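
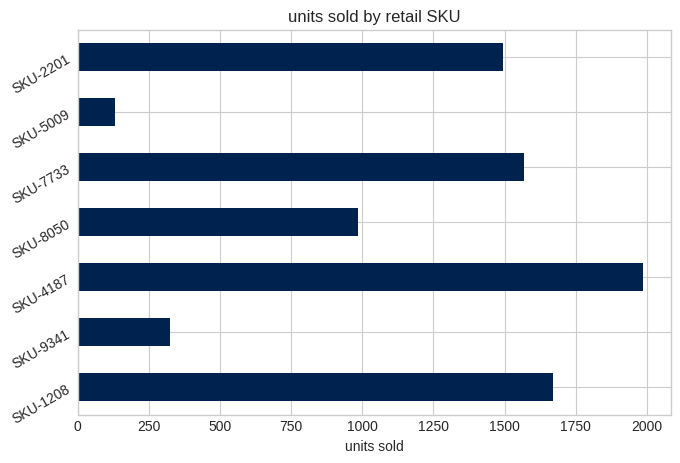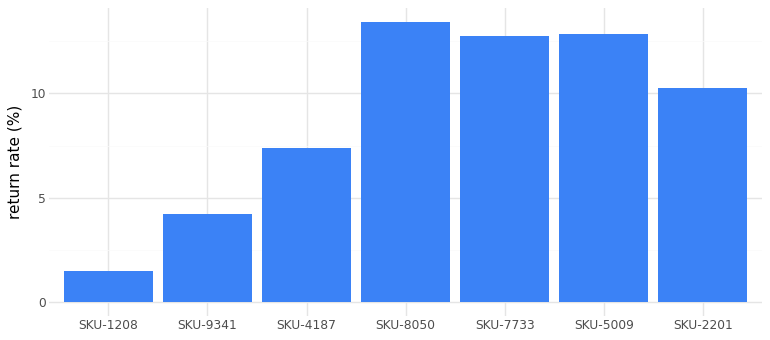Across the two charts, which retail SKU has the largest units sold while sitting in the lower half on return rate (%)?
SKU-4187

Chart 2 median return rate (%) ≈ 10; below-median retail SKUs: SKU-1208, SKU-9341, SKU-4187. Among those, SKU-4187 has the highest units sold (≈ 2000).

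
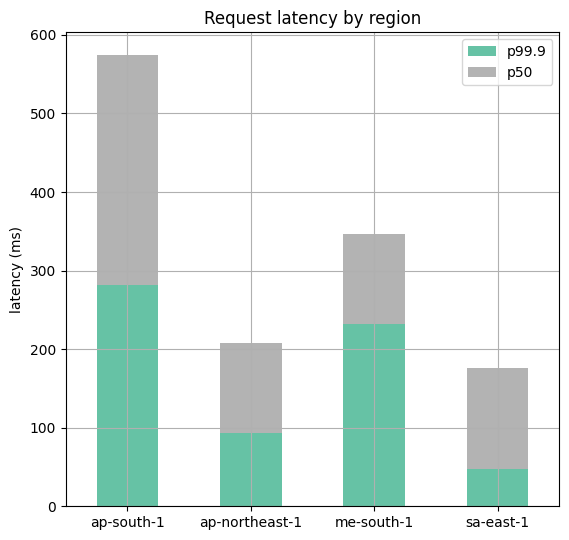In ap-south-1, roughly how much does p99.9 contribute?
≈ 300

p99.9 top ≈ 300, bottom ≈ 0; segment ≈ 300.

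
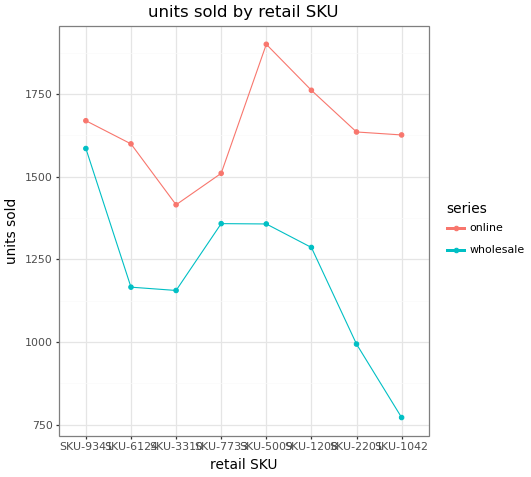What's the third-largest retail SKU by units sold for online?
Top 4 for online: SKU-5009 ≈ 1900, SKU-1208 ≈ 1800, SKU-9341 ≈ 1700, SKU-2201 ≈ 1600.

SKU-9341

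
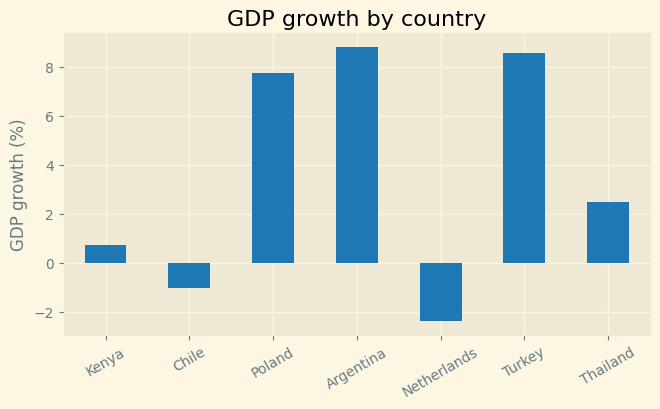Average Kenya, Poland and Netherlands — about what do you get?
≈ 2

(1 + 8 + -2) / 3 ≈ 2.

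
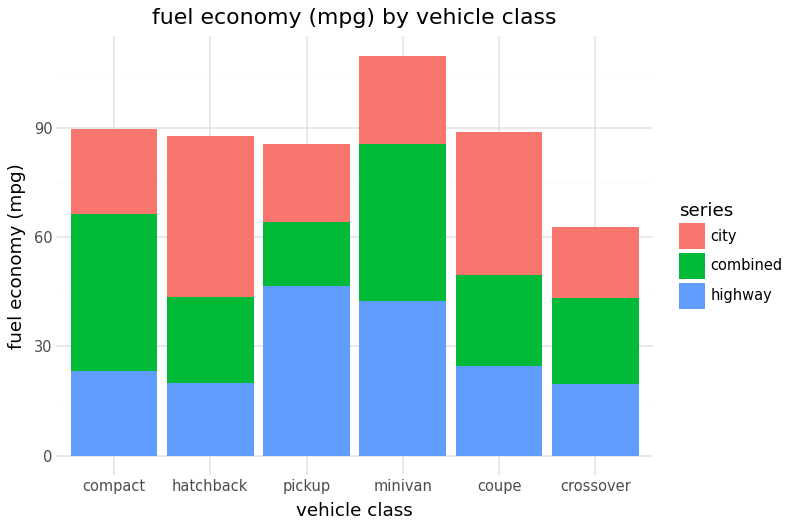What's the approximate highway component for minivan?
highway top ≈ 40, bottom ≈ 0; segment ≈ 40.

≈ 40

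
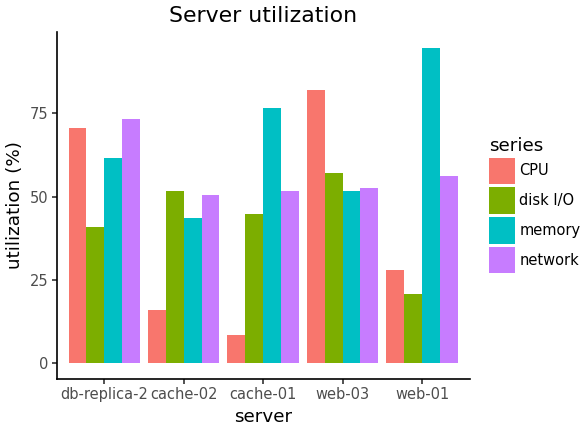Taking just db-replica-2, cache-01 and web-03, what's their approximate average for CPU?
(70 + 10 + 80) / 3 ≈ 53.

≈ 53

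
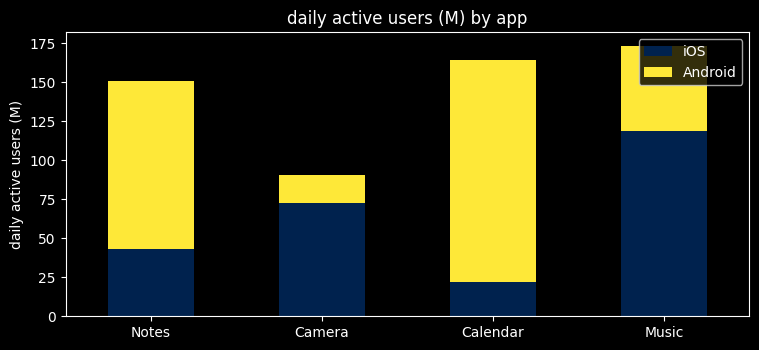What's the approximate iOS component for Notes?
iOS top ≈ 40, bottom ≈ 0; segment ≈ 40.

≈ 40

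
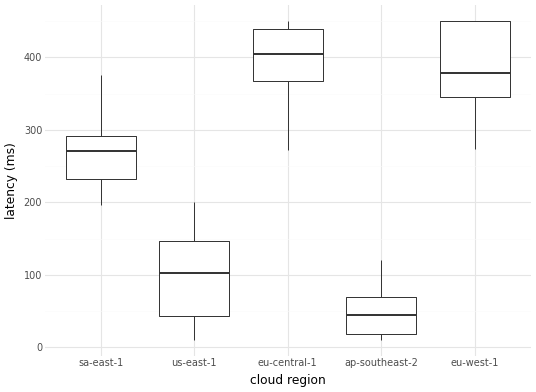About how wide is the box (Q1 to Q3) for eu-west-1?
≈ 100

Q3 ≈ 450, Q1 ≈ 350; IQR ≈ 100.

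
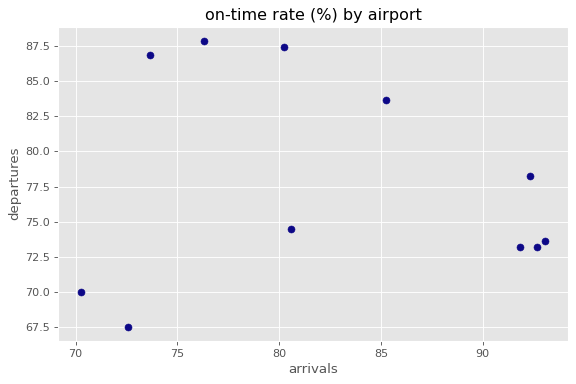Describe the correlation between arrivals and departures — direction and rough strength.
Points are roughly uncorrelated; weak (|r| ≈ 0.1).

no clear correlation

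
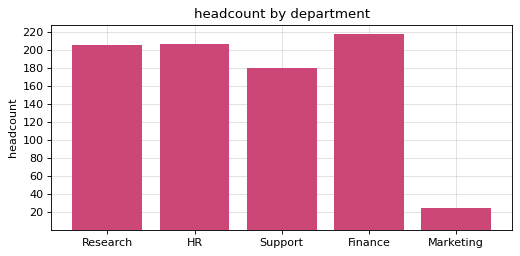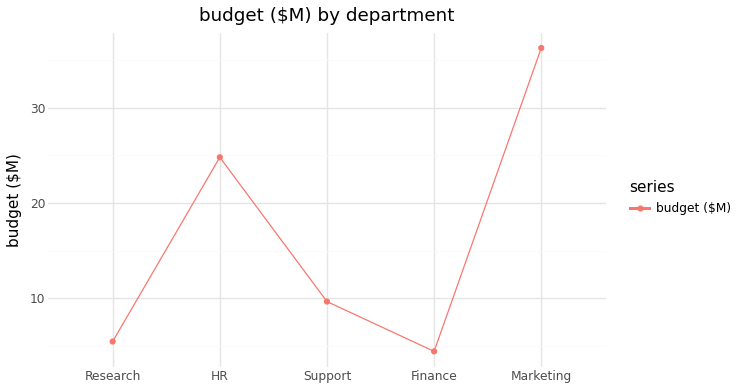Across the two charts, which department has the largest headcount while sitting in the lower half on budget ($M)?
Chart 2 median budget ($M) ≈ 10; below-median departments: Research, Finance. Among those, Finance has the highest headcount (≈ 220).

Finance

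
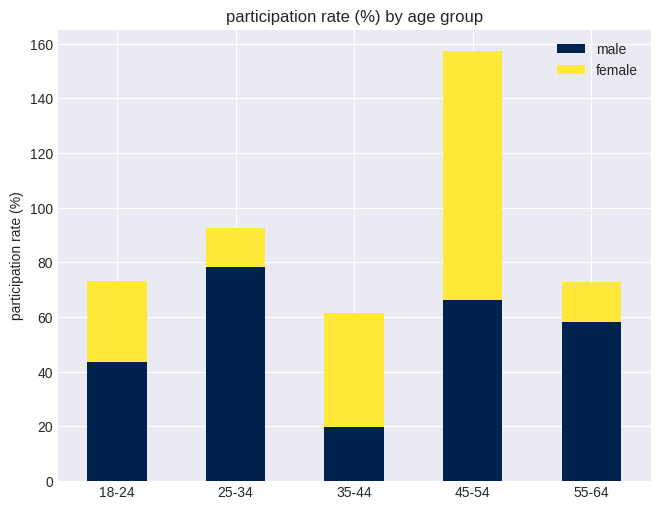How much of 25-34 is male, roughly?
male top ≈ 80, bottom ≈ 0; segment ≈ 80.

≈ 80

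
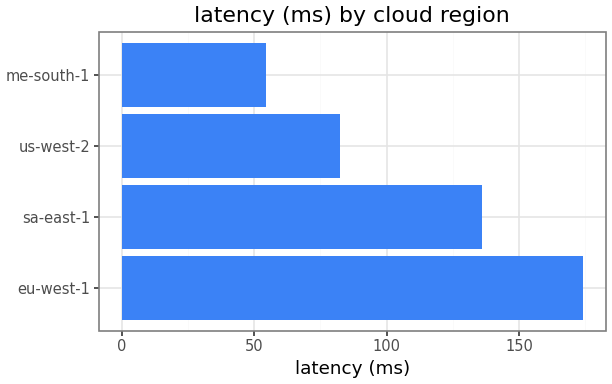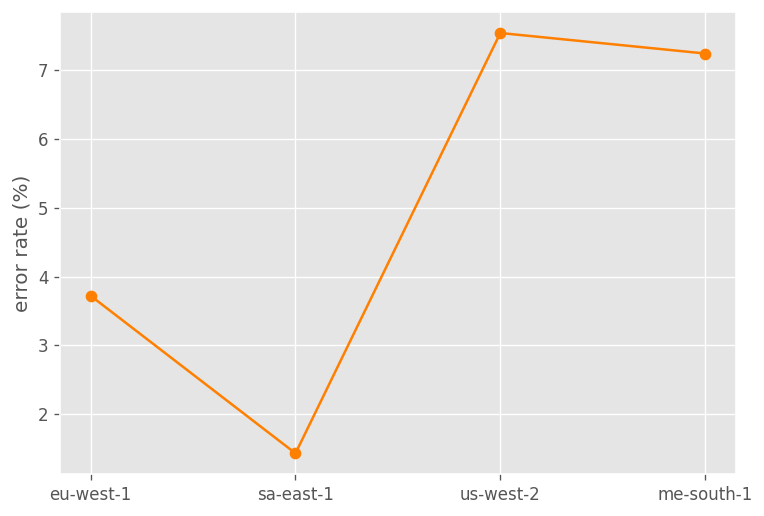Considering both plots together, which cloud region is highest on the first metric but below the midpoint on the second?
eu-west-1

Chart 2 median error rate (%) ≈ 5; below-median cloud regions: eu-west-1, sa-east-1. Among those, eu-west-1 has the highest latency (ms) (≈ 180).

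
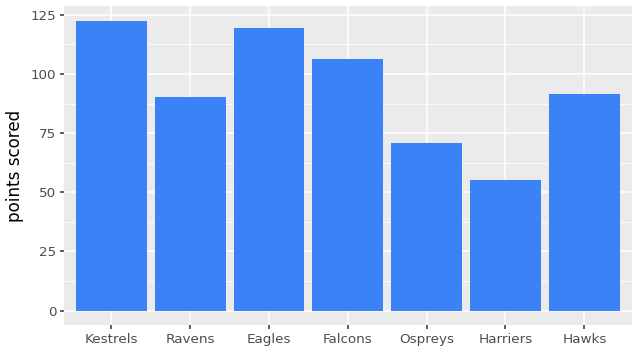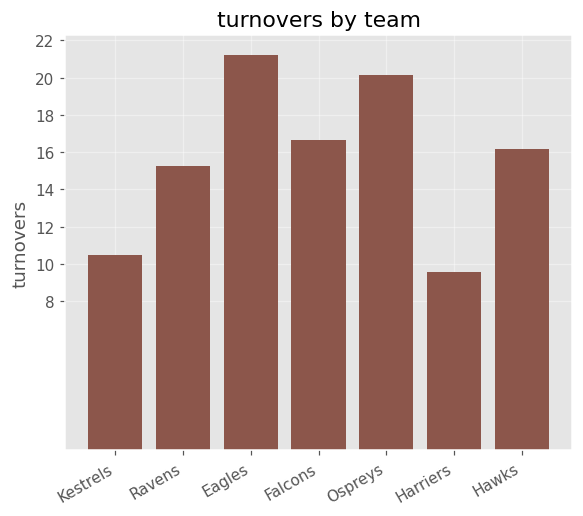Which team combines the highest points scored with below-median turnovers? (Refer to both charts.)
Chart 2 median turnovers ≈ 16; below-median teams: Kestrels, Ravens, Harriers. Among those, Kestrels has the highest points scored (≈ 120).

Kestrels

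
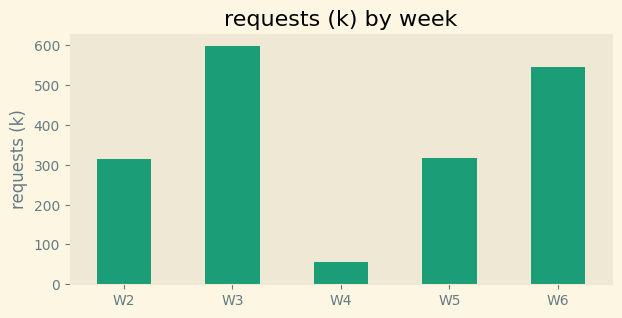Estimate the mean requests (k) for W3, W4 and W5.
≈ 317

(600 + 50 + 300) / 3 ≈ 317.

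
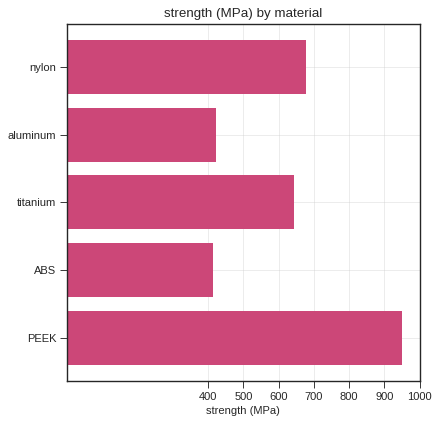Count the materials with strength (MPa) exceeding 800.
1

Above 800: PEEK.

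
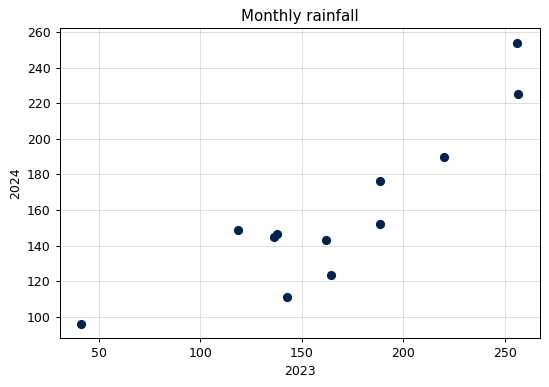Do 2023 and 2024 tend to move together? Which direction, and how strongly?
Points are positively correlated; strong (|r| ≈ 0.9).

positive, strong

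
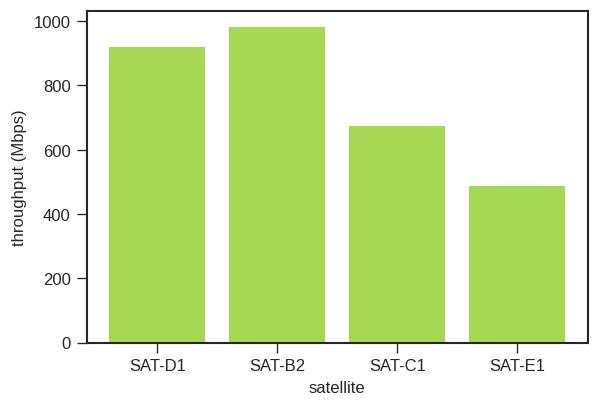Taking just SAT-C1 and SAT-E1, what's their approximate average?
(700 + 500) / 2 ≈ 600.

≈ 600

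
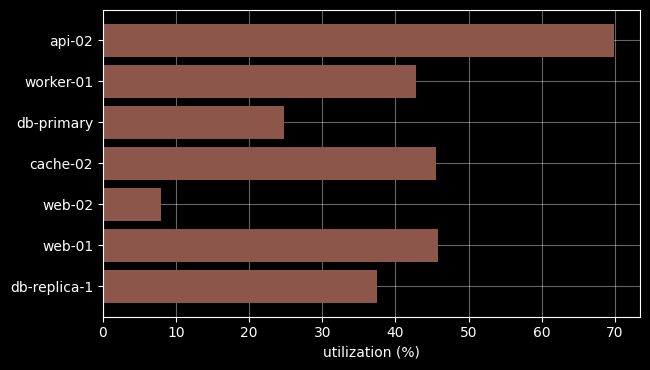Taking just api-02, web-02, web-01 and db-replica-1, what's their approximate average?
≈ 42

(70 + 10 + 50 + 40) / 4 ≈ 42.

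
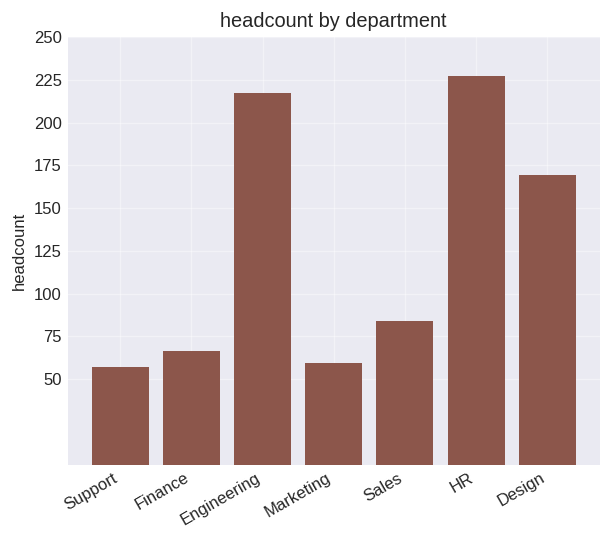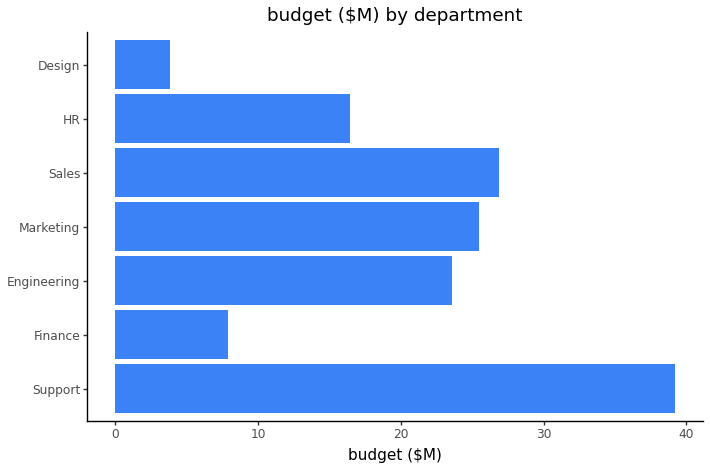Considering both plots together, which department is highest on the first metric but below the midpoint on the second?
Chart 2 median budget ($M) ≈ 25; below-median departments: Finance, HR, Design. Among those, HR has the highest headcount (≈ 225).

HR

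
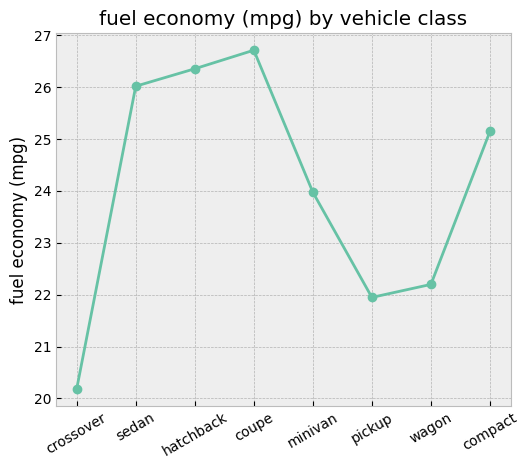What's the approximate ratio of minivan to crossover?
≈ 1.2×

minivan ≈ 24, crossover ≈ 20; 24/20 ≈ 1.2.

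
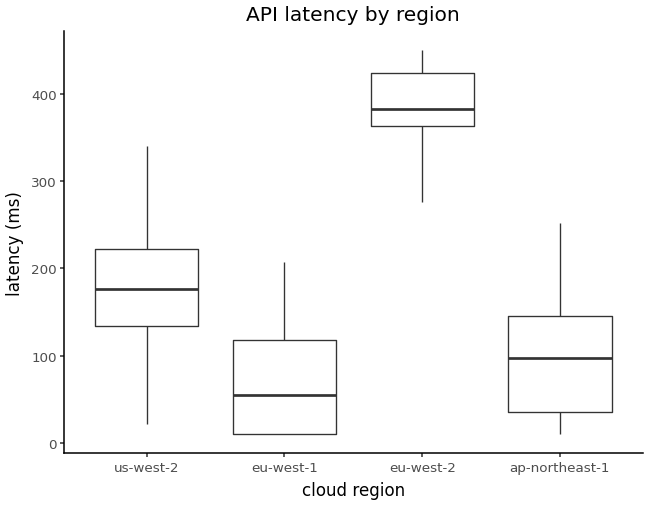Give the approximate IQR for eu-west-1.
Q3 ≈ 100, Q1 ≈ 0; IQR ≈ 100.

≈ 100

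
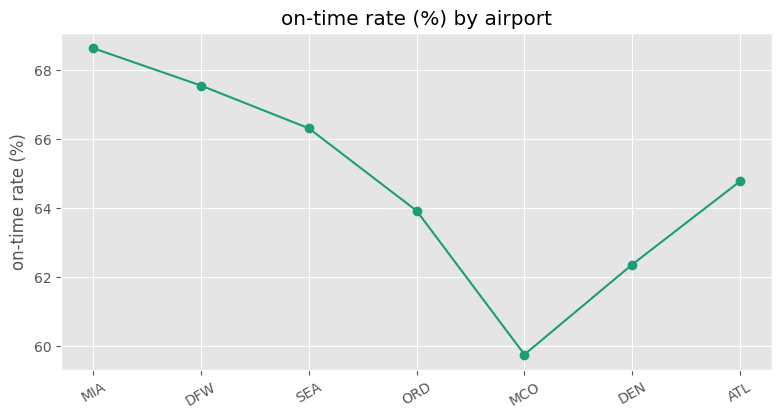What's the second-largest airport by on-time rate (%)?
DFW

Top 3: MIA ≈ 69, DFW ≈ 68, SEA ≈ 66.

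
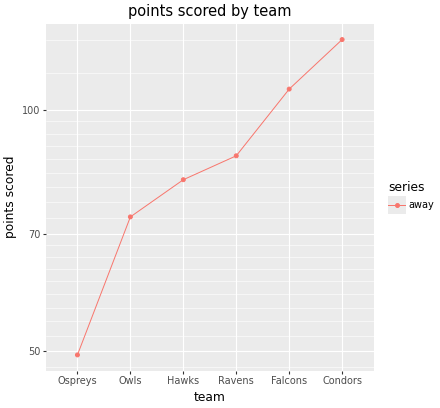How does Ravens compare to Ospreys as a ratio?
≈ 1.8×

Ravens ≈ 90, Ospreys ≈ 50; 90/50 ≈ 1.8.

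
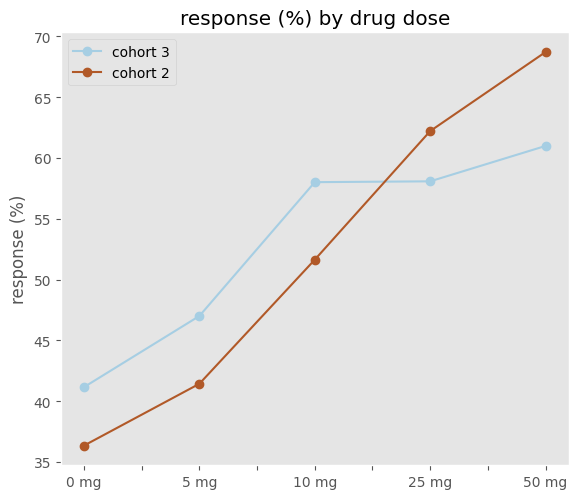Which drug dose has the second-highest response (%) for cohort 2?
Top 3 for cohort 2: 50 mg ≈ 70, 25 mg ≈ 60, 10 mg ≈ 50.

25 mg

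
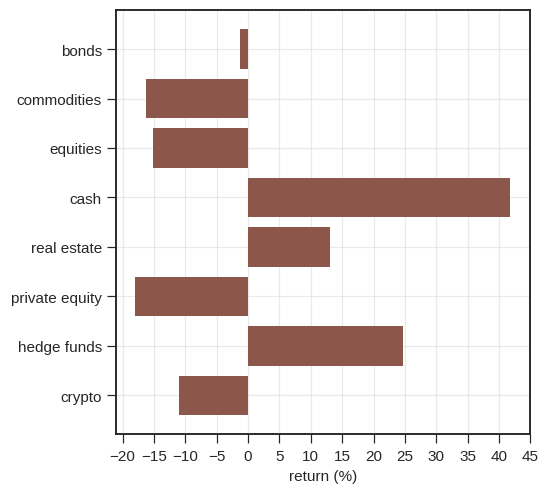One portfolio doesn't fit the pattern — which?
cash

cash ≈ 40; the rest sit between ≈ -20 and ≈ 25.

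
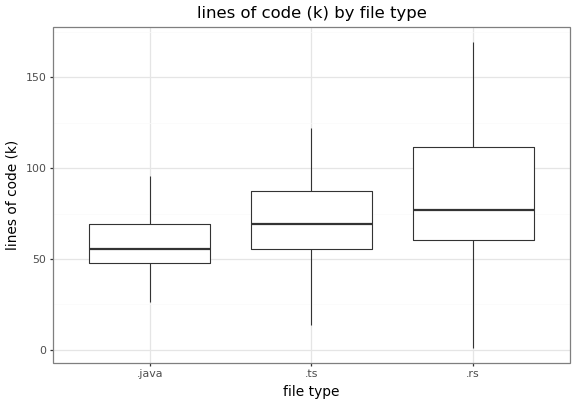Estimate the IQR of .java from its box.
Q3 ≈ 70, Q1 ≈ 50; IQR ≈ 20.

≈ 20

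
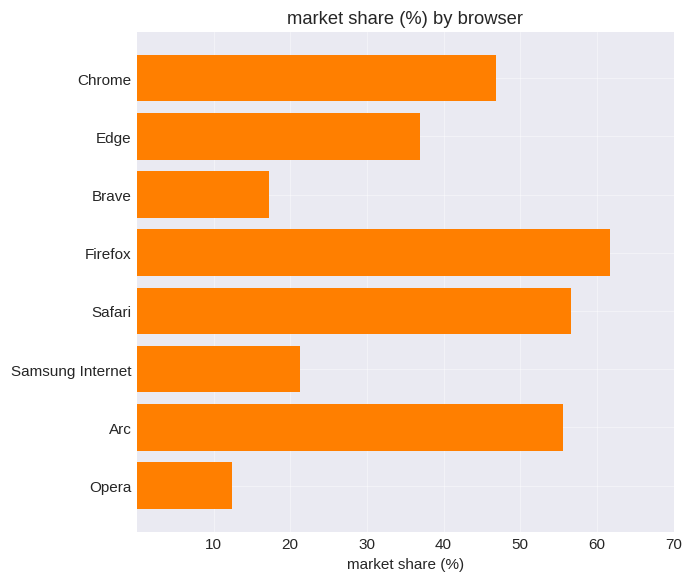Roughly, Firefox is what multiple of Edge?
Firefox ≈ 60, Edge ≈ 40; 60/40 ≈ 1.5.

≈ 1.5×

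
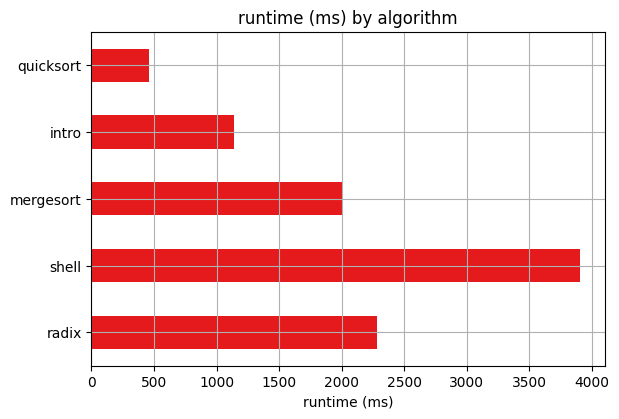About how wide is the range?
≈ 3500

Max shell ≈ 4000, min quicksort ≈ 500; range ≈ 3500.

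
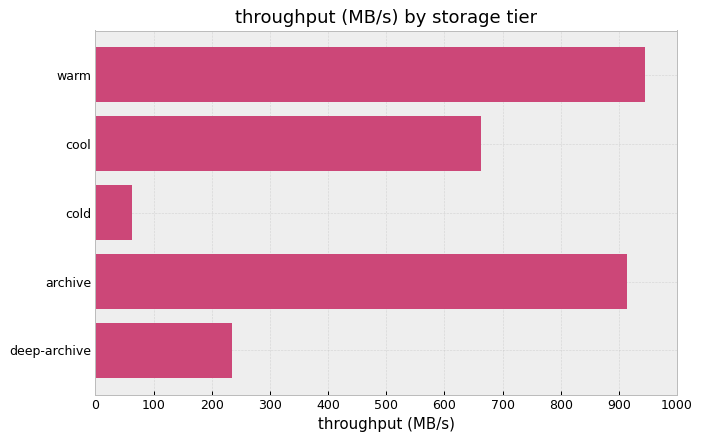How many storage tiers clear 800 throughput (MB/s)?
2

Above 800: warm, archive.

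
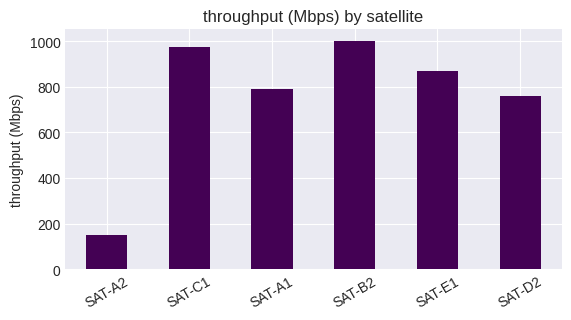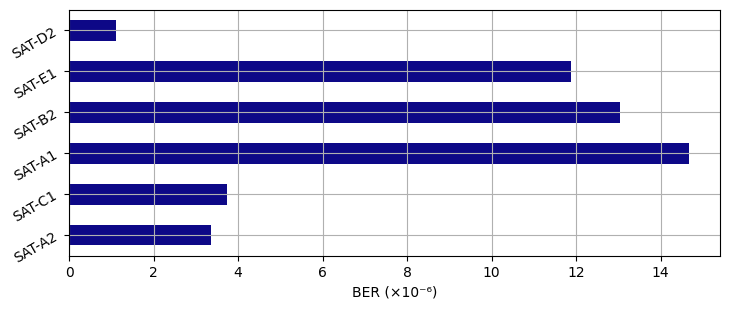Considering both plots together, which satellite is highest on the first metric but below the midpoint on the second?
SAT-C1

Chart 2 median BER (×10⁻⁶) ≈ 8; below-median satellites: SAT-A2, SAT-C1, SAT-D2. Among those, SAT-C1 has the highest throughput (Mbps) (≈ 1000).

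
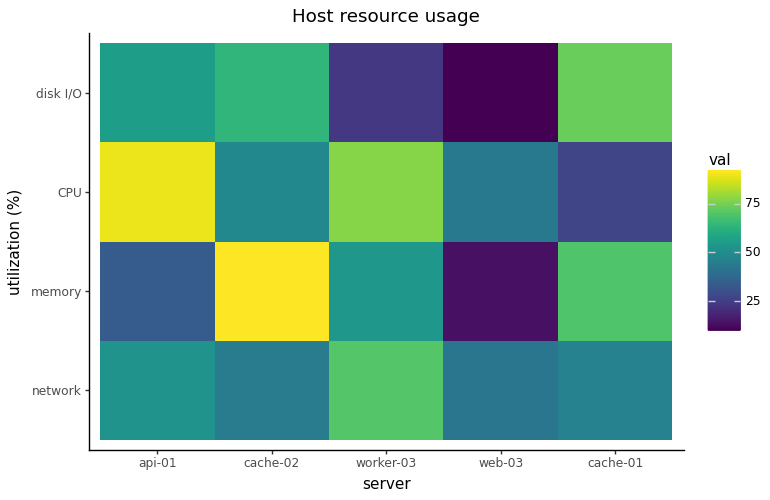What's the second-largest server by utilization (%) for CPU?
Top 3 for CPU: api-01 ≈ 90, worker-03 ≈ 80, cache-02 ≈ 50.

worker-03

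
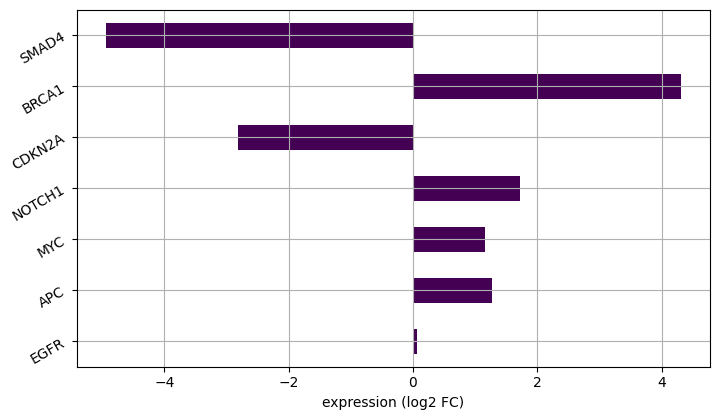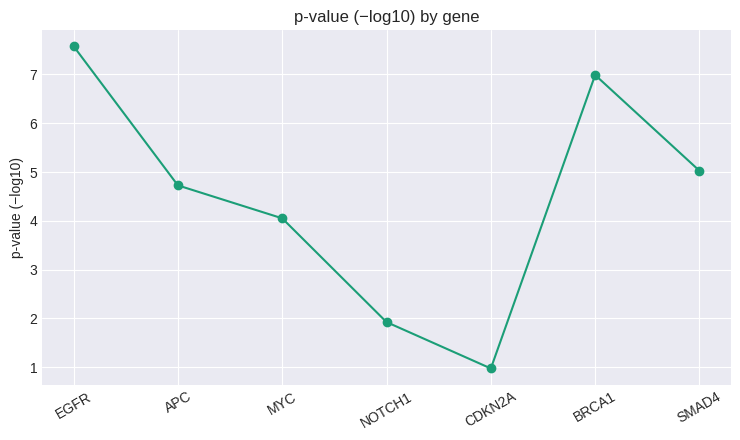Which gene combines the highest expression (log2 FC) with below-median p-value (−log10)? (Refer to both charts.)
NOTCH1

Chart 2 median p-value (−log10) ≈ 5; below-median genes: MYC, NOTCH1, CDKN2A. Among those, NOTCH1 has the highest expression (log2 FC) (≈ 1.5).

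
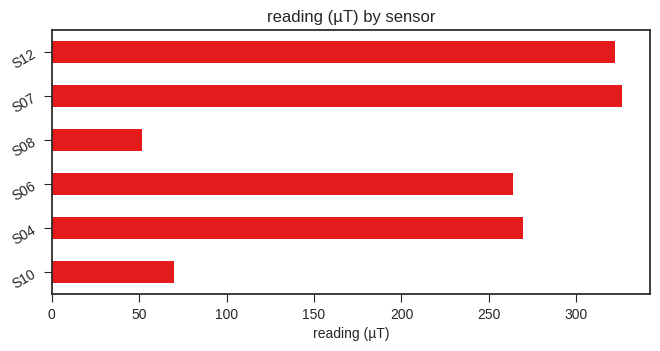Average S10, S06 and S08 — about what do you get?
(50 + 250 + 50) / 3 ≈ 117.

≈ 117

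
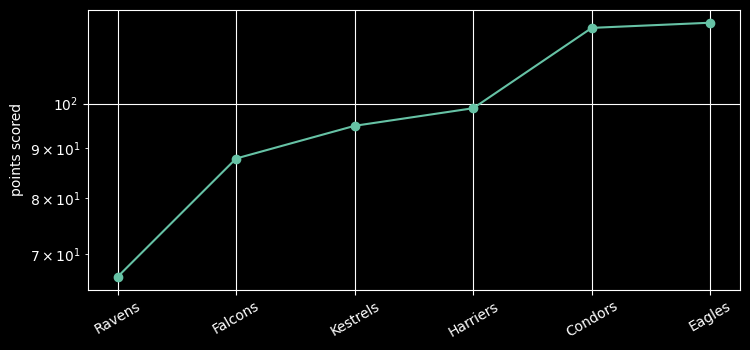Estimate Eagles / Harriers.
≈ 1.2×

Eagles ≈ 120, Harriers ≈ 100; 120/100 ≈ 1.2.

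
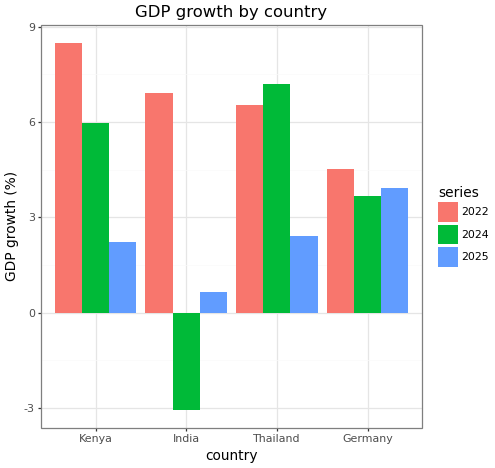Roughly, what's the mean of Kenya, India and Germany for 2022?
≈ 7

(8 + 7 + 5) / 3 ≈ 7.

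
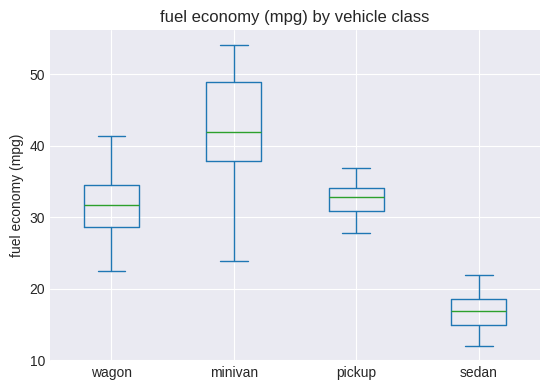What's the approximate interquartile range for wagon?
≈ 5

Q3 ≈ 35, Q1 ≈ 30; IQR ≈ 5.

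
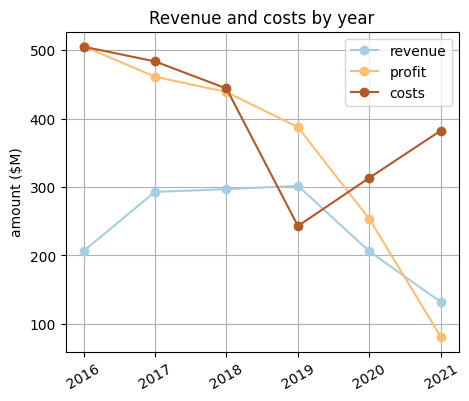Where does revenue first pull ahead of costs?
2018: revenue ≈ 300 vs costs ≈ 450 (not yet); 2019: revenue ≈ 300 vs costs ≈ 250 (first crossover).

2019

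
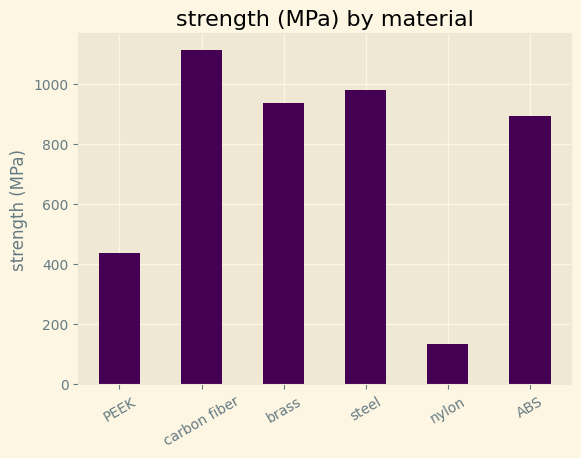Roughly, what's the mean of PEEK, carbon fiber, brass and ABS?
(400 + 1100 + 900 + 900) / 4 ≈ 825.

≈ 825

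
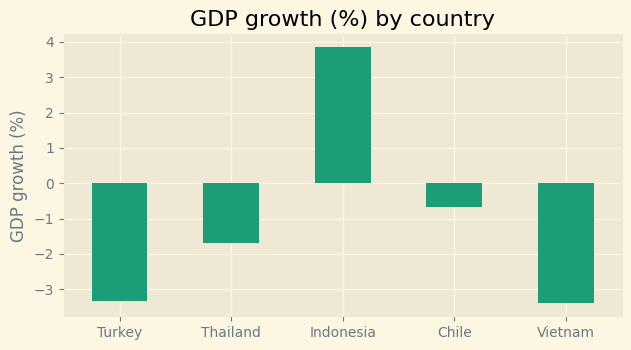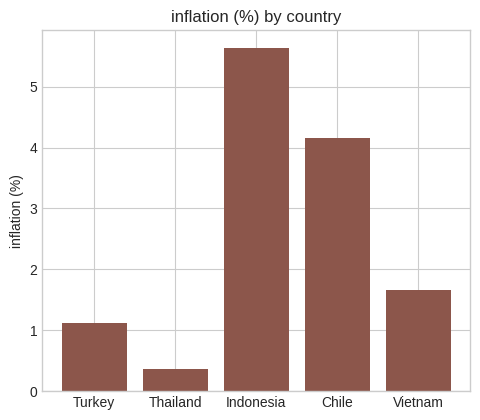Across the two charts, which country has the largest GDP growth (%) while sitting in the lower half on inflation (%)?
Thailand

Chart 2 median inflation (%) ≈ 2; below-median countries: Turkey, Thailand. Among those, Thailand has the highest GDP growth (%) (≈ -1.5).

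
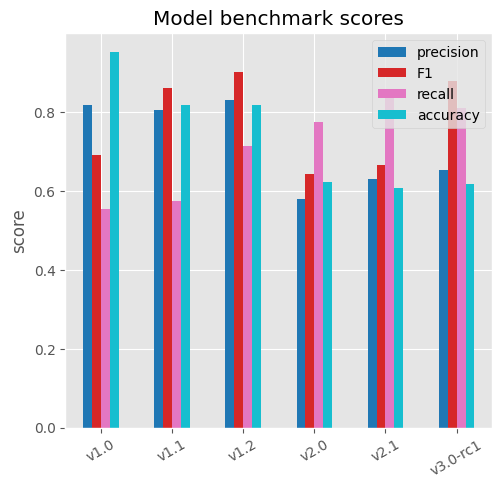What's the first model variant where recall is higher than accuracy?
v1.2: recall ≈ 0.7 vs accuracy ≈ 0.8 (not yet); v2.0: recall ≈ 0.8 vs accuracy ≈ 0.6 (first crossover).

v2.0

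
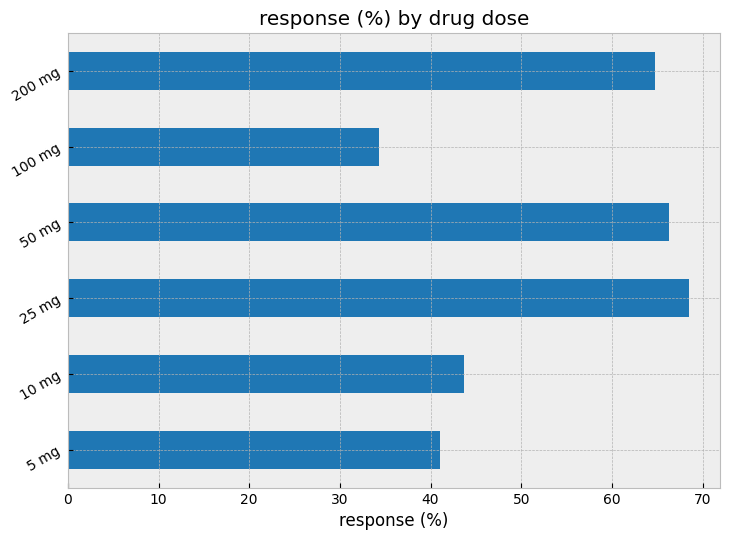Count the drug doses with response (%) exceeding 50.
Above 50: 25 mg, 50 mg, 200 mg.

3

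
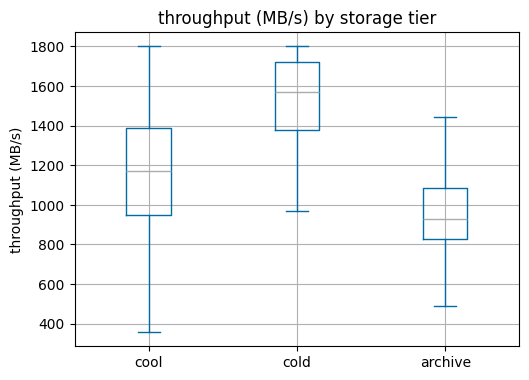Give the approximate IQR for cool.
≈ 500

Q3 ≈ 1400, Q1 ≈ 900; IQR ≈ 500.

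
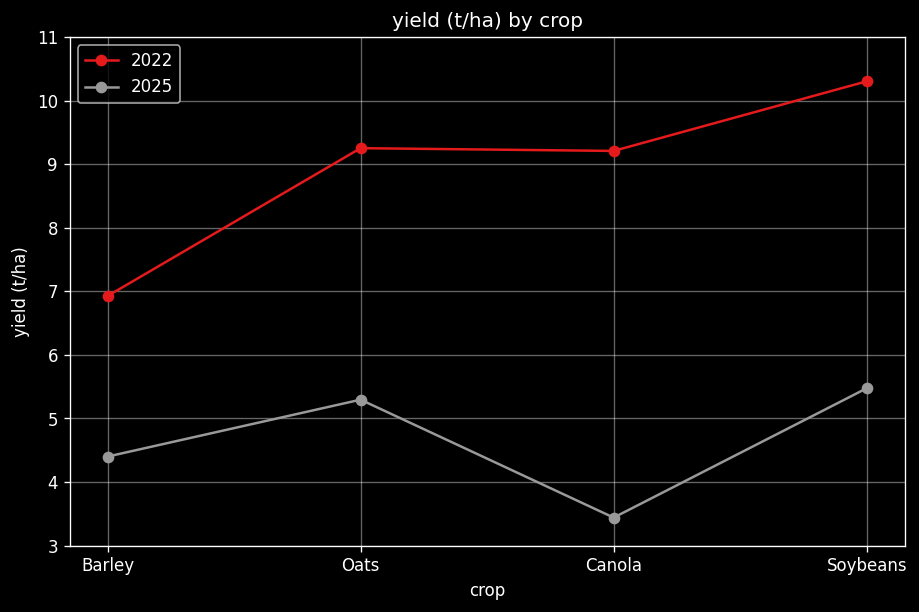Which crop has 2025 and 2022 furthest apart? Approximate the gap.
Canola: 2025 ≈ 3, 2022 ≈ 9 → gap ≈ 6. Next-largest (Soybeans) is only ≈ 5.

Canola, ≈ 6 t/ha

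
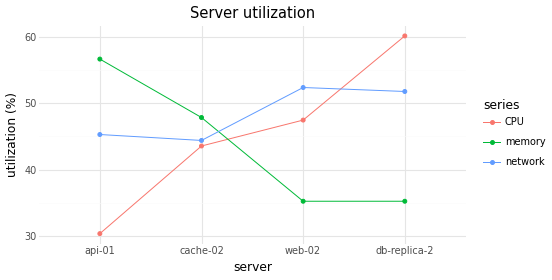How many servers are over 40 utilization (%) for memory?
Above 40: api-01, cache-02.

2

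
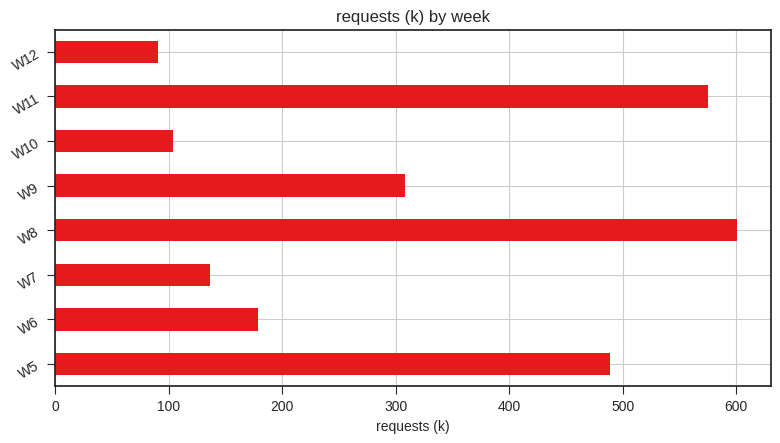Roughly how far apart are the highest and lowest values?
Max W8 ≈ 600, min W12 ≈ 100; range ≈ 500.

≈ 500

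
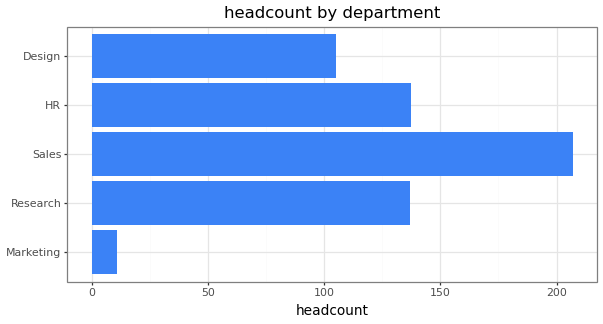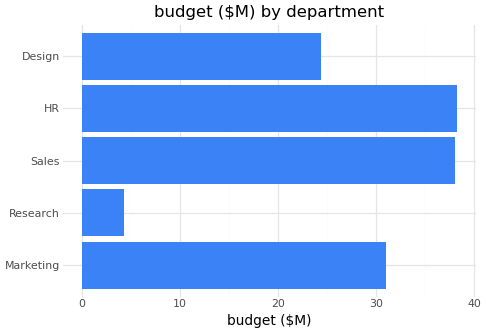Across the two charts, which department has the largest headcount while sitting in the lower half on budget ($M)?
Research

Chart 2 median budget ($M) ≈ 30; below-median departments: Research, Design. Among those, Research has the highest headcount (≈ 140).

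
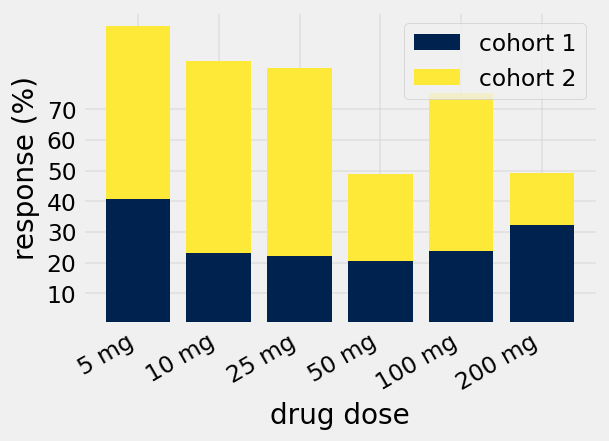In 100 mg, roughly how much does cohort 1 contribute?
≈ 20

cohort 1 top ≈ 20, bottom ≈ 0; segment ≈ 20.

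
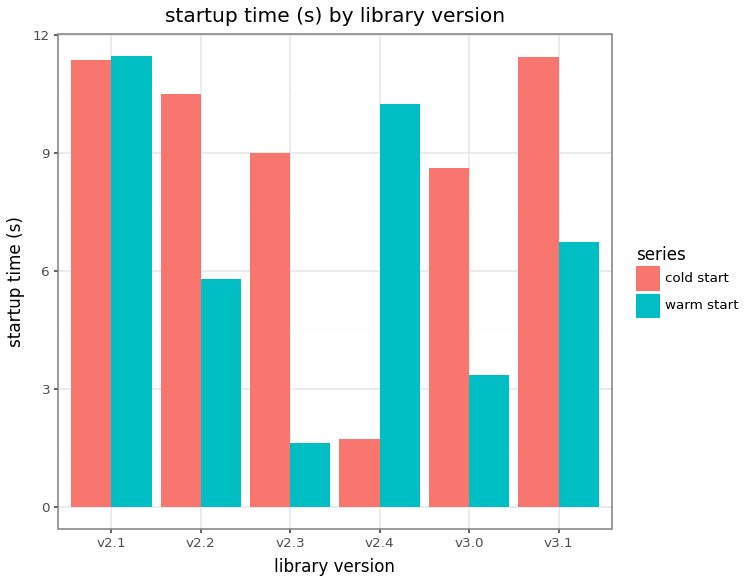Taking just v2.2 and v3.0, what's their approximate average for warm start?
(6 + 3) / 2 ≈ 4.

≈ 4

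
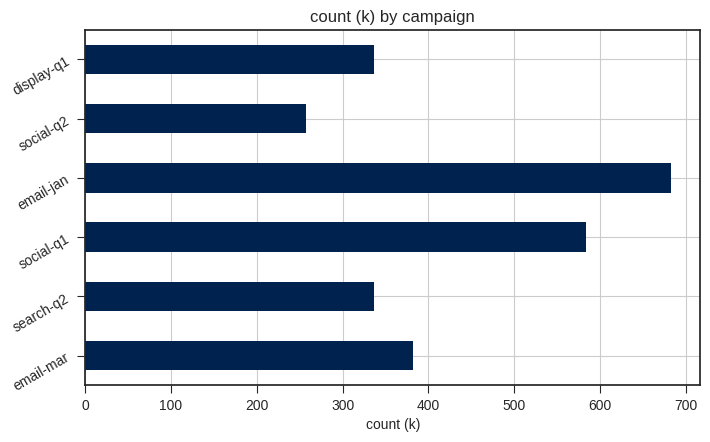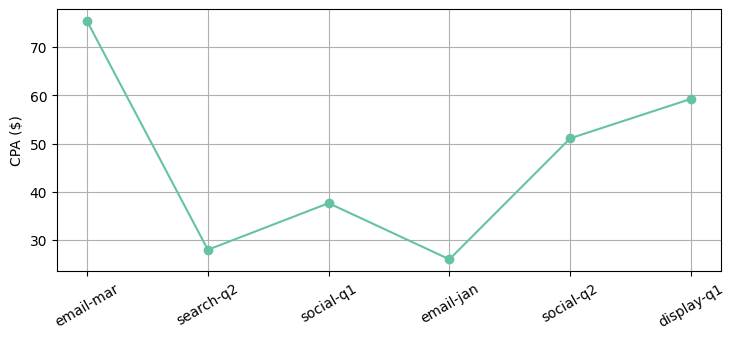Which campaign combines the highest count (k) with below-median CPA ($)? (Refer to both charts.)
Chart 2 median CPA ($) ≈ 40; below-median campaigns: search-q2, social-q1, email-jan. Among those, email-jan has the highest count (k) (≈ 700).

email-jan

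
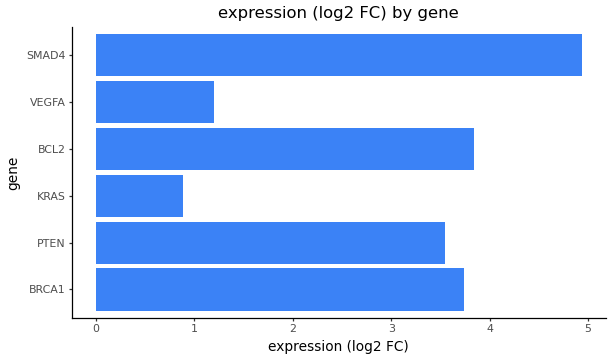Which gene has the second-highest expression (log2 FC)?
Top 3: SMAD4 ≈ 5.0, BCL2 ≈ 4.0, BRCA1 ≈ 3.5.

BCL2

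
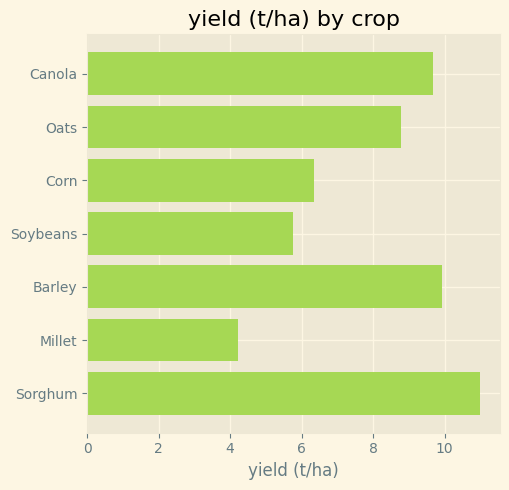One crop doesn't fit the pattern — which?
Millet

Millet ≈ 4; the rest sit between ≈ 6 and ≈ 11.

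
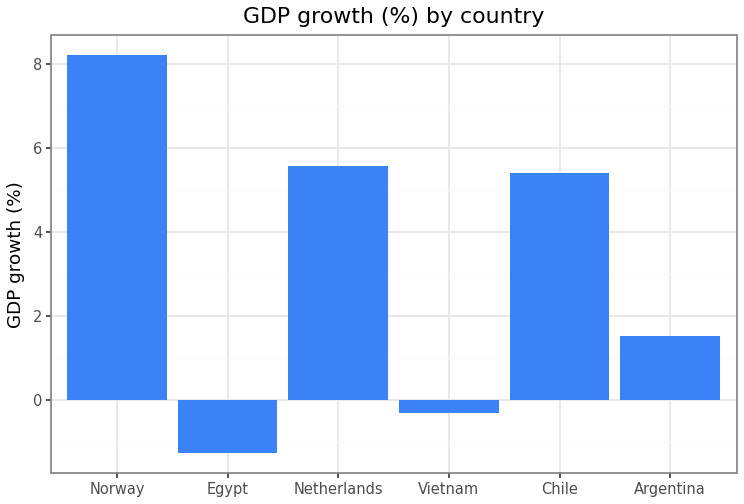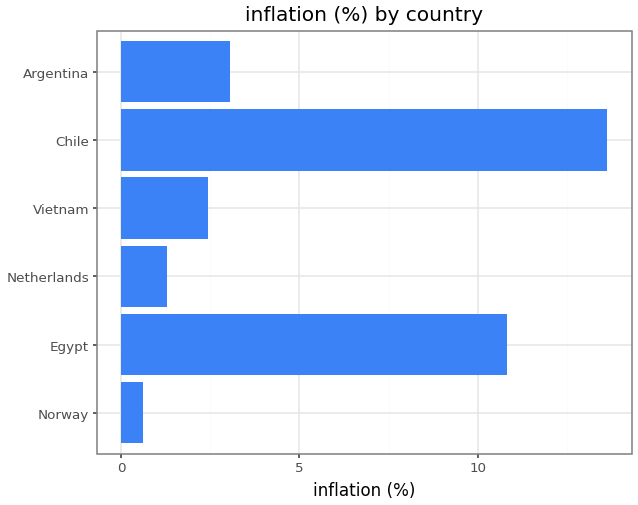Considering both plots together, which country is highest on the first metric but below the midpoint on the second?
Chart 2 median inflation (%) ≈ 2; below-median countries: Norway, Netherlands, Vietnam. Among those, Norway has the highest GDP growth (%) (≈ 8).

Norway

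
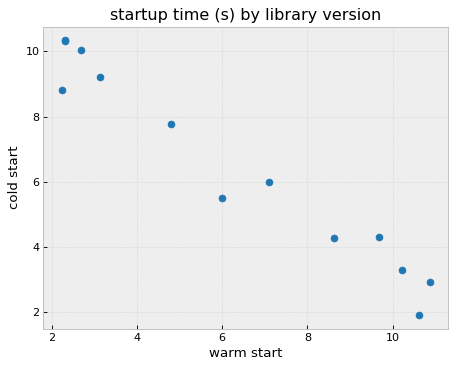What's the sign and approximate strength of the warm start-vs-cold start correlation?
Points are negatively correlated; strong (|r| ≈ 1.0).

negative, strong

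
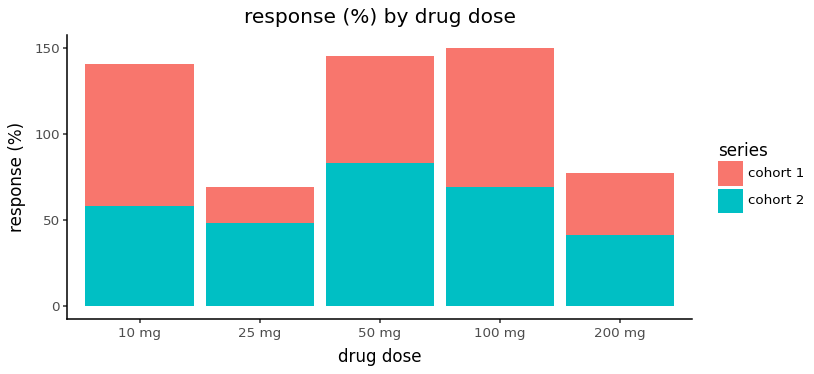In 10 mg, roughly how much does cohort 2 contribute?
cohort 2 top ≈ 60, bottom ≈ 0; segment ≈ 60.

≈ 60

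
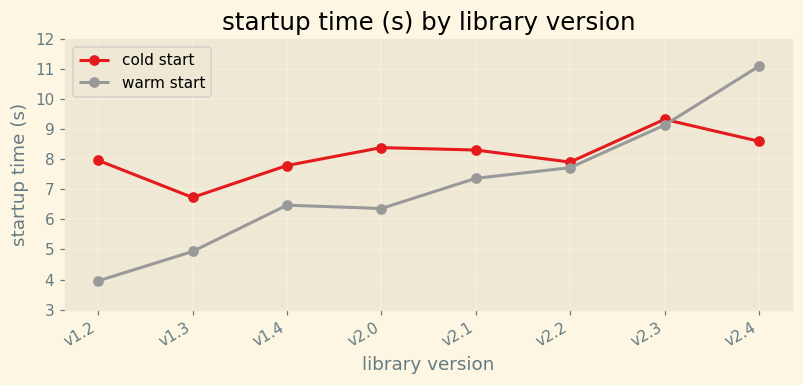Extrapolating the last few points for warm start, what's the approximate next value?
≈ 12.5

Last three: 8, 9, 11 → slope ≈ 1.5/step → next ≈ 12.5.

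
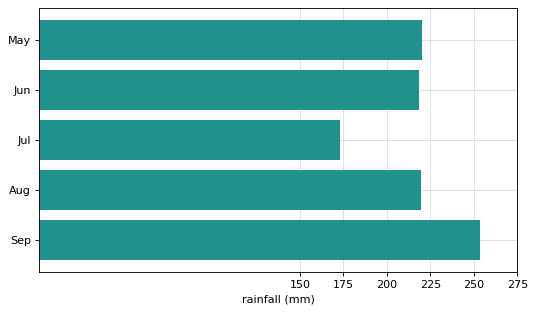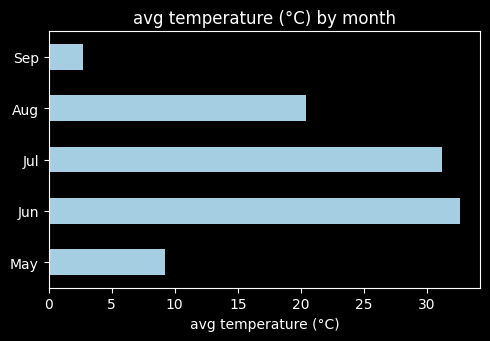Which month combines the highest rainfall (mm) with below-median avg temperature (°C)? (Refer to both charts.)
Chart 2 median avg temperature (°C) ≈ 20; below-median months: May, Sep. Among those, Sep has the highest rainfall (mm) (≈ 250).

Sep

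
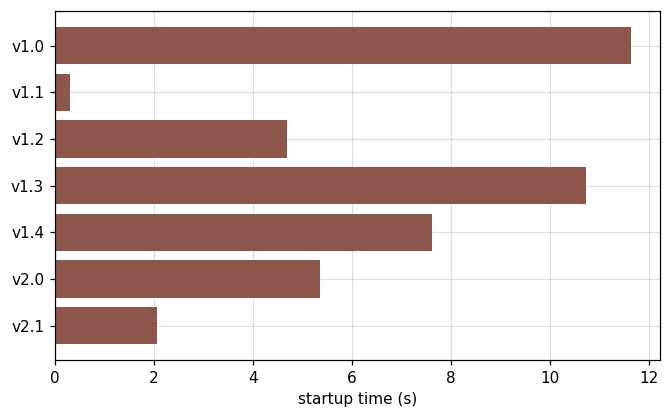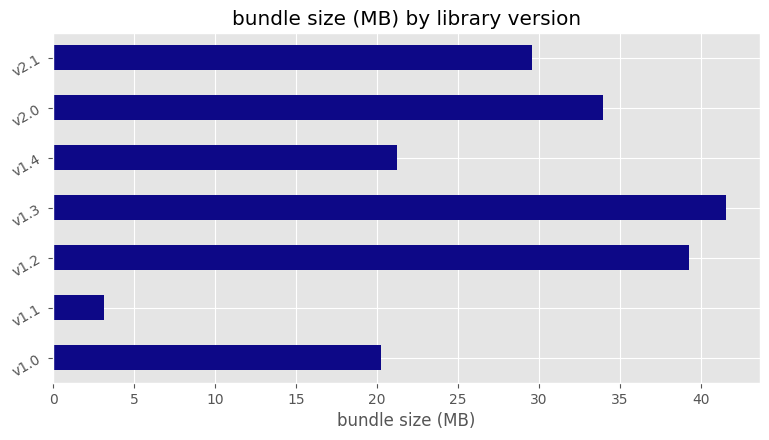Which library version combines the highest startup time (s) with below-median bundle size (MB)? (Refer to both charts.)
Chart 2 median bundle size (MB) ≈ 30; below-median library versions: v1.0, v1.1, v1.4. Among those, v1.0 has the highest startup time (s) (≈ 12).

v1.0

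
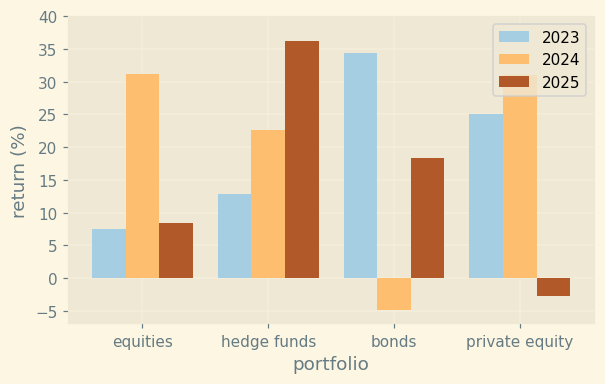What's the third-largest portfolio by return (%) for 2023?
hedge funds

Top 4 for 2023: bonds ≈ 35, private equity ≈ 25, hedge funds ≈ 15, equities ≈ 5.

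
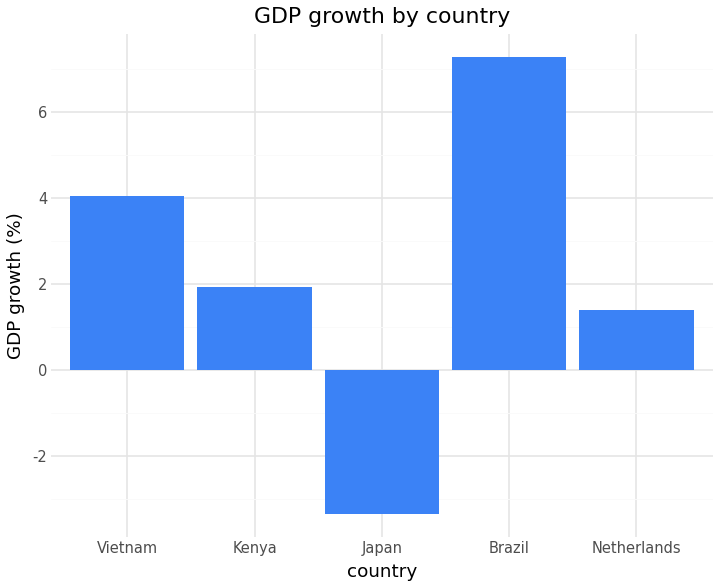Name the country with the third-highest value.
Kenya

Top 4: Brazil ≈ 7, Vietnam ≈ 4, Kenya ≈ 2, Netherlands ≈ 1.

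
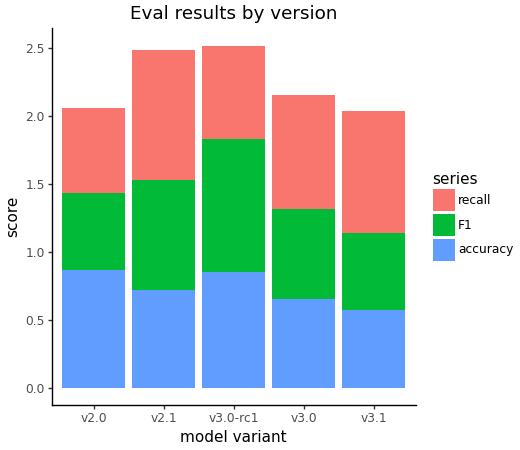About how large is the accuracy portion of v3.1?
≈ 0.5

accuracy top ≈ 0.5, bottom ≈ 0.0; segment ≈ 0.5.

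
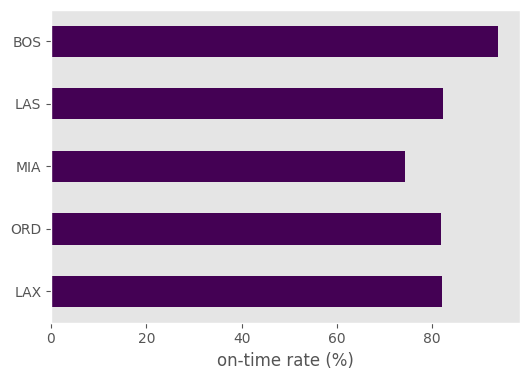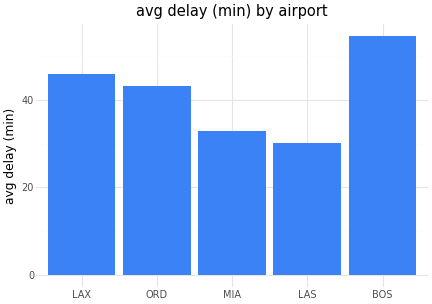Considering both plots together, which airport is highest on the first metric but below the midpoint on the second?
LAS

Chart 2 median avg delay (min) ≈ 40; below-median airports: MIA, LAS. Among those, LAS has the highest on-time rate (%) (≈ 80).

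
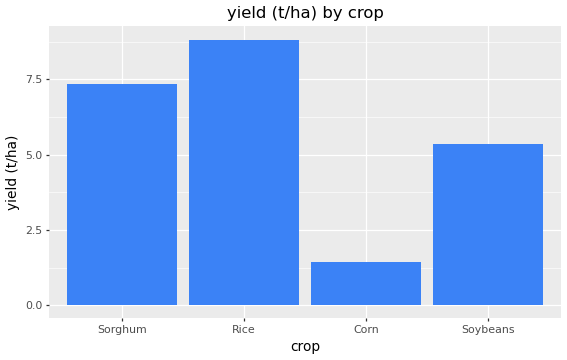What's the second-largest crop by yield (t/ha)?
Sorghum

Top 3: Rice ≈ 9, Sorghum ≈ 7, Soybeans ≈ 5.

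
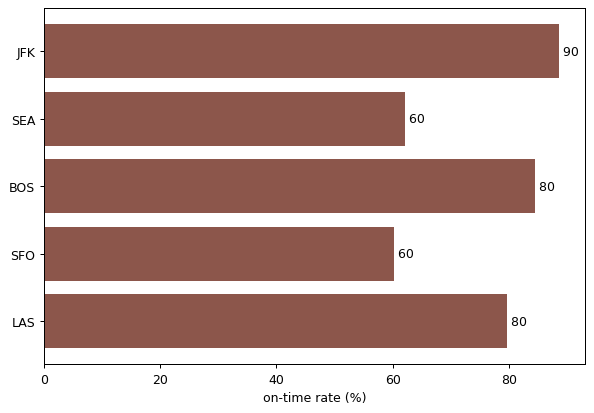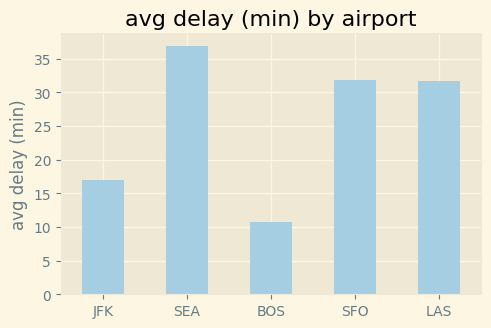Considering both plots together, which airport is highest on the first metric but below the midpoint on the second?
Chart 2 median avg delay (min) ≈ 30; below-median airports: JFK, BOS. Among those, JFK has the highest on-time rate (%) (≈ 90).

JFK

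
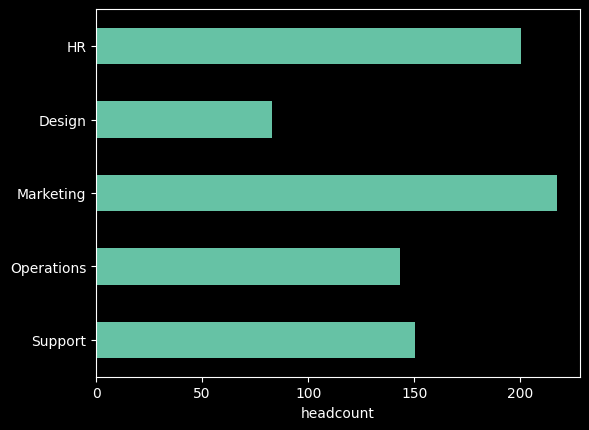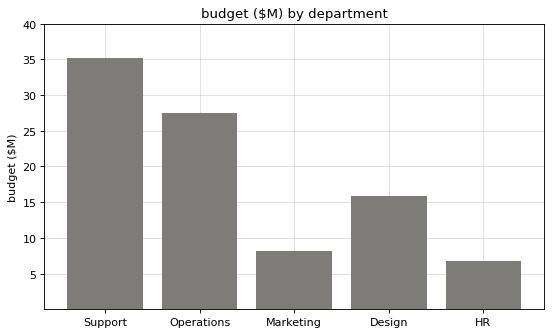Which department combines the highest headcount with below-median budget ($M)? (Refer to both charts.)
Chart 2 median budget ($M) ≈ 15; below-median departments: Marketing, HR. Among those, Marketing has the highest headcount (≈ 220).

Marketing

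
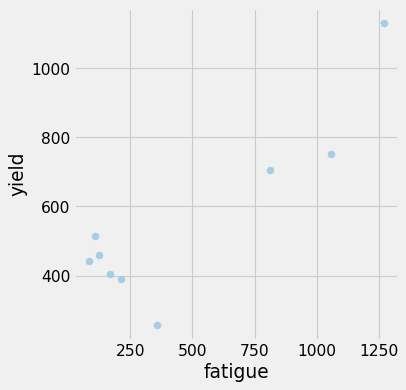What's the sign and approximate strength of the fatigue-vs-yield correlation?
Points are positively correlated; strong (|r| ≈ 0.9).

positive, strong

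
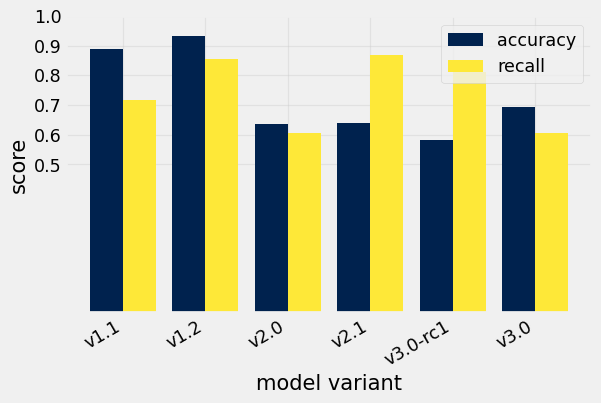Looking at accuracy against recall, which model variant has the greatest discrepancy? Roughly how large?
v2.1, ≈ 0.3

v2.1: accuracy ≈ 0.6, recall ≈ 0.9 → gap ≈ 0.3. Next-largest (v3.0-rc1) is only ≈ 0.2.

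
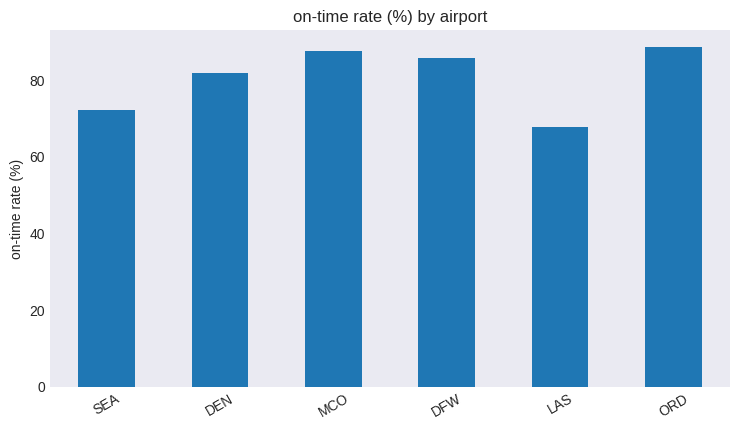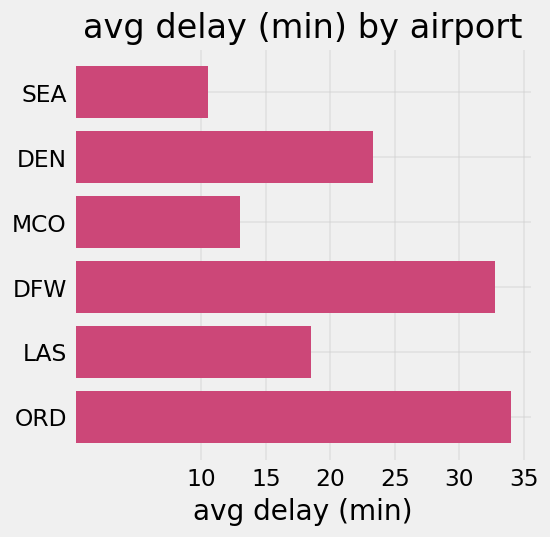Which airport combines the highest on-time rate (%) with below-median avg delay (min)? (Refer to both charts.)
Chart 2 median avg delay (min) ≈ 20; below-median airports: SEA, MCO, LAS. Among those, MCO has the highest on-time rate (%) (≈ 90).

MCO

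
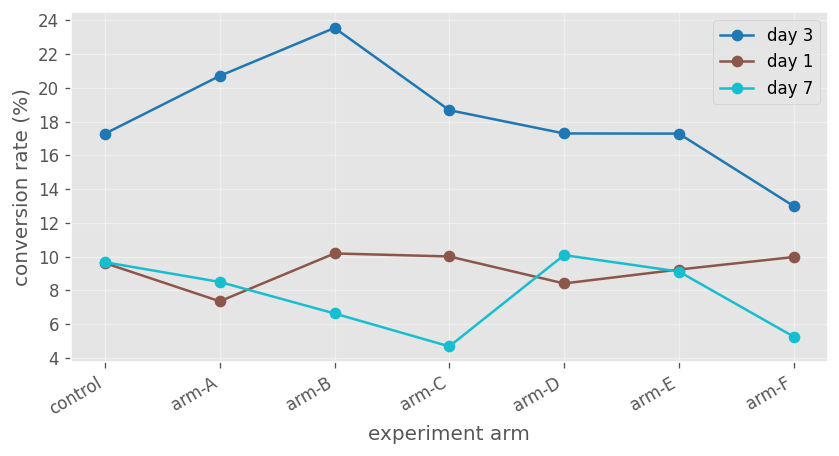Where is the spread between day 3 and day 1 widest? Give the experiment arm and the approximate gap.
arm-B: day 3 ≈ 24, day 1 ≈ 10 → gap ≈ 14. Next-largest (arm-A) is only ≈ 12.

arm-B, ≈ 14 %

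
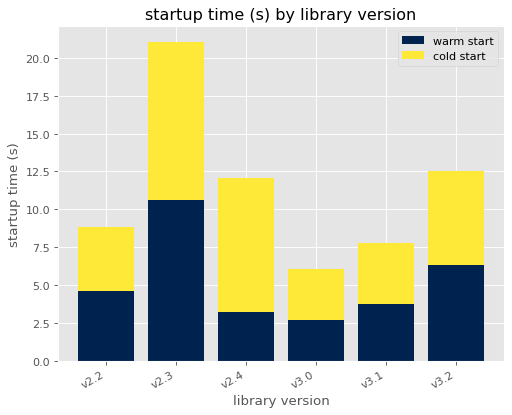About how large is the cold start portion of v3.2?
cold start top ≈ 12, bottom ≈ 6; segment ≈ 6.

≈ 6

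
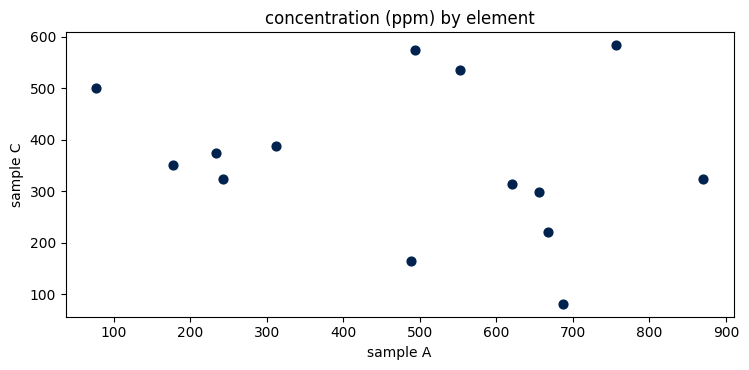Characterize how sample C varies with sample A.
no clear correlation

Points are roughly uncorrelated; weak (|r| ≈ 0.2).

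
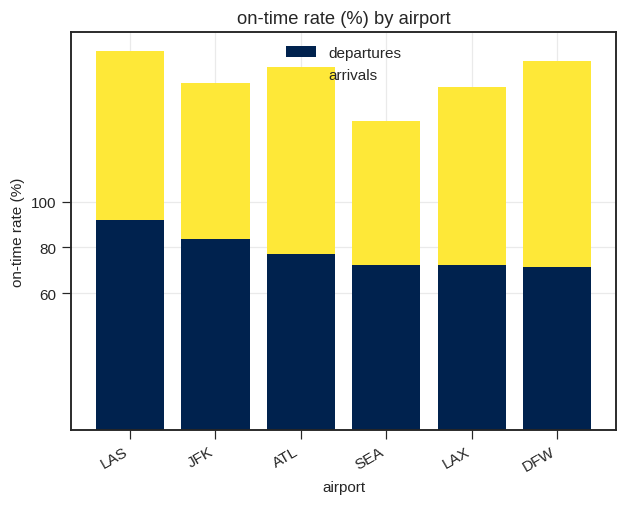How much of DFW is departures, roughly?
≈ 80

departures top ≈ 80, bottom ≈ 0; segment ≈ 80.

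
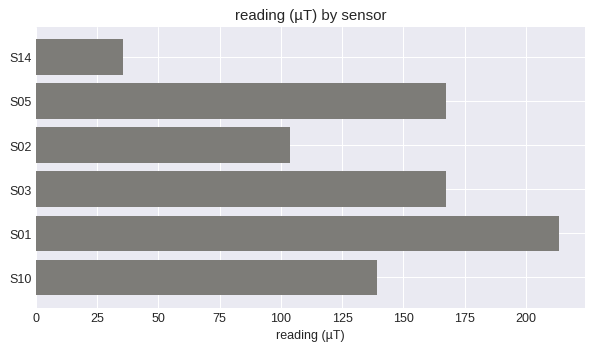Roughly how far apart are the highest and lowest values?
≈ 180

Max S01 ≈ 220, min S14 ≈ 40; range ≈ 180.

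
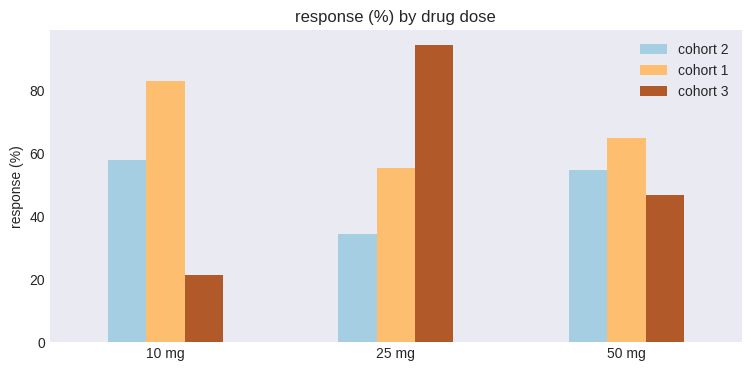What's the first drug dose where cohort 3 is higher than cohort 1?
10 mg: cohort 3 ≈ 20 vs cohort 1 ≈ 80 (not yet); 25 mg: cohort 3 ≈ 90 vs cohort 1 ≈ 60 (first crossover).

25 mg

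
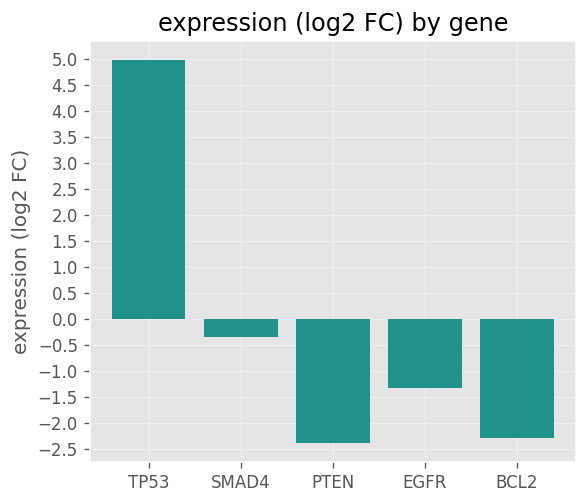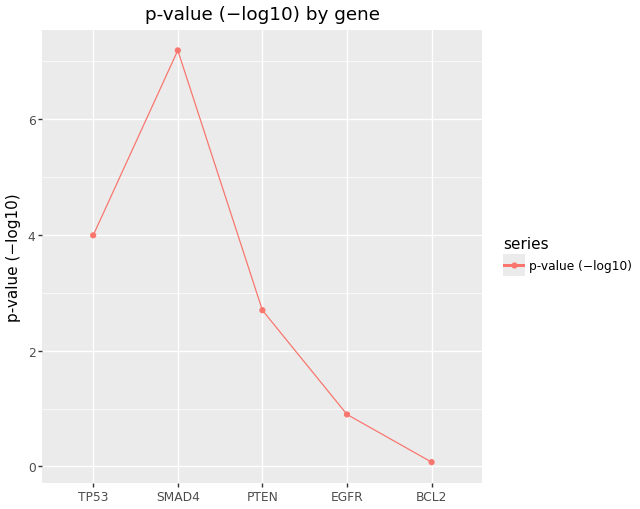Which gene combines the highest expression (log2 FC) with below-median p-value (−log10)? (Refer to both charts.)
Chart 2 median p-value (−log10) ≈ 3; below-median genes: EGFR, BCL2. Among those, EGFR has the highest expression (log2 FC) (≈ -1.5).

EGFR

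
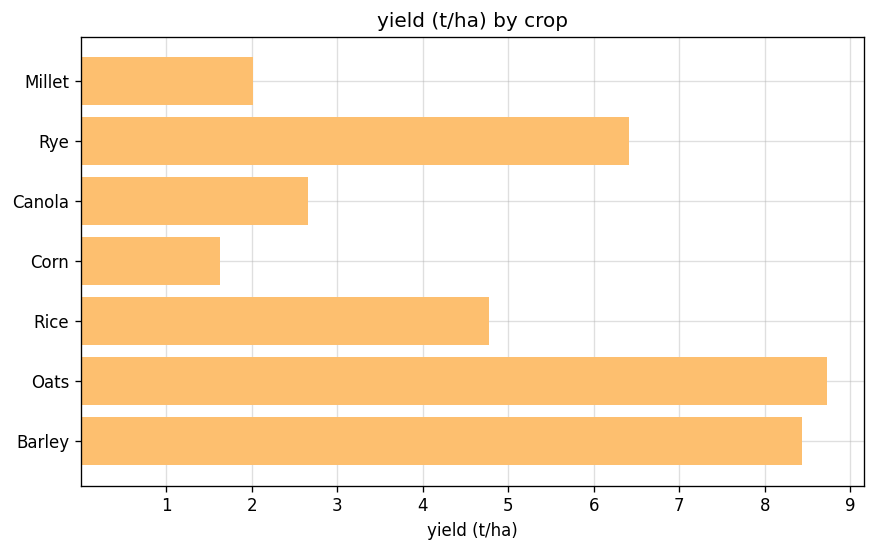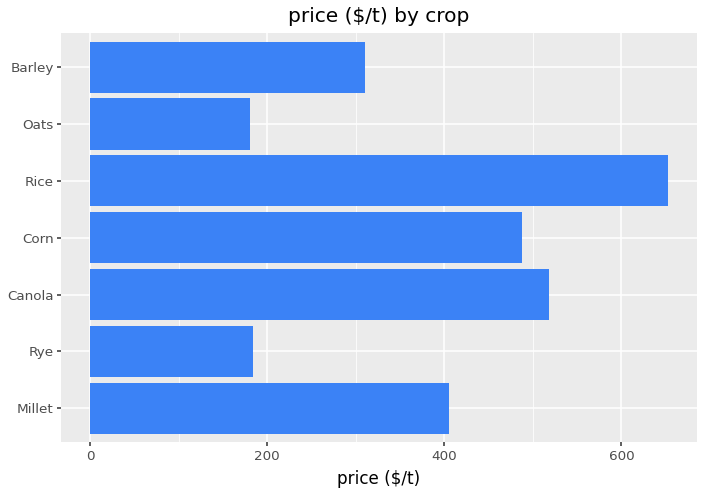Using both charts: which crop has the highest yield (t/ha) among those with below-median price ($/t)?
Chart 2 median price ($/t) ≈ 400; below-median crops: Rye, Oats, Barley. Among those, Oats has the highest yield (t/ha) (≈ 9).

Oats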